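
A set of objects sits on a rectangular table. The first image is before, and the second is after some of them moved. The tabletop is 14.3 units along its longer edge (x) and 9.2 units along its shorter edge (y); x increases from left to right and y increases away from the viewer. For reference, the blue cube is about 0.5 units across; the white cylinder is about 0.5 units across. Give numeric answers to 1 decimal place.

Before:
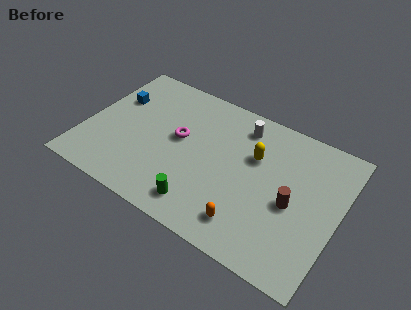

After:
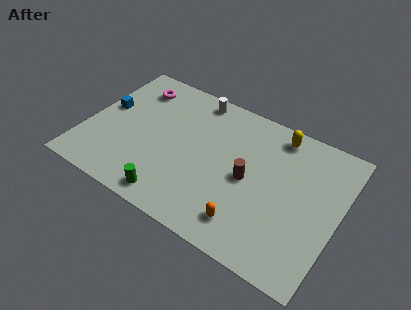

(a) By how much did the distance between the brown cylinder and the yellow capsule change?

+0.7

Before: roughly 3.1 units apart; after: 3.8. That's 0.7 units further apart.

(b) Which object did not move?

the orange capsule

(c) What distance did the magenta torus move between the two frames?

3.8

The magenta torus was near (5.2, 5.1) before and (2.2, 7.4) after, so it travelled √(3.0² + 2.3²) ≈ 3.8 units.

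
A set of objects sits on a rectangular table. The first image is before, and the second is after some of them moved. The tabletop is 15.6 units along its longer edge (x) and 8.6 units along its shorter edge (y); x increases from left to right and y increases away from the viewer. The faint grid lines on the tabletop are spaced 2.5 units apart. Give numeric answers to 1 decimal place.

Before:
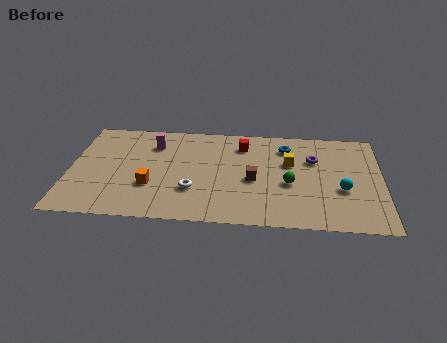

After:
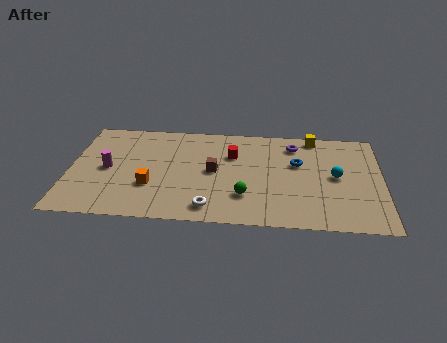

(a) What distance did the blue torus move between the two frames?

1.5

The blue torus moved from about (10.8, 6.8) to (11.4, 5.4), a distance of √(0.6² + 1.4²) ≈ 1.5.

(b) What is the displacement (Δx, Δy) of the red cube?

(-0.5, -0.9)

From the two frames, the red cube sits at roughly (8.6, 6.8) before and (8.1, 5.9) after.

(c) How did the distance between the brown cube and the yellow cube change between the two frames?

+3.6

The distance was about 2.4 in the first image and 6.0 in the second, so they moved 3.6 units further apart.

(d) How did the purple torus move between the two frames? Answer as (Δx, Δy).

(-1.0, 1.2)

The purple torus started near (12.2, 5.8) and ended near (11.2, 7.0).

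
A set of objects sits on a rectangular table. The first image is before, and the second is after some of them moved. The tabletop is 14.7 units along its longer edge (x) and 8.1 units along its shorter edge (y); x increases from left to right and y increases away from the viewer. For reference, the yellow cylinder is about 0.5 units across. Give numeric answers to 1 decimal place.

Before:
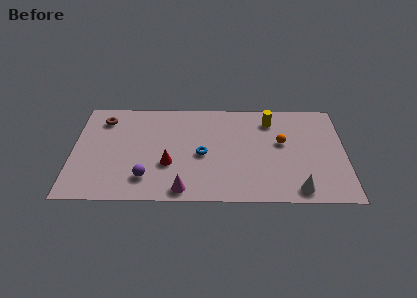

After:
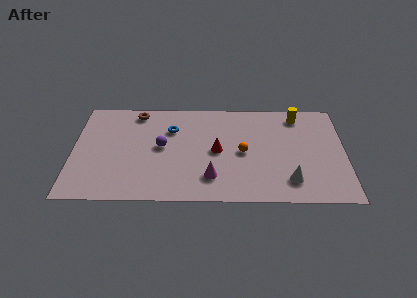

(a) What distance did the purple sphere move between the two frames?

2.6

From (4.0, 1.8) to (4.8, 4.3), the purple sphere covered √(0.8² + 2.5²) ≈ 2.6 units.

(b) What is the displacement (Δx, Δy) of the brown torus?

(1.8, 0.6)

The brown torus was at about (1.6, 6.5) and moved to about (3.4, 7.1).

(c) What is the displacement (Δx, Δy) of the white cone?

(-0.4, 0.7)

The white cone started near (12.1, 1.0) and ended near (11.7, 1.7).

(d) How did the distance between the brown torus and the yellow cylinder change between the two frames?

-0.3

The distance was about 9.1 in the first image and 8.8 in the second, so they moved 0.3 units closer together.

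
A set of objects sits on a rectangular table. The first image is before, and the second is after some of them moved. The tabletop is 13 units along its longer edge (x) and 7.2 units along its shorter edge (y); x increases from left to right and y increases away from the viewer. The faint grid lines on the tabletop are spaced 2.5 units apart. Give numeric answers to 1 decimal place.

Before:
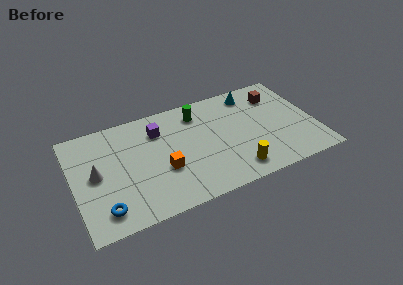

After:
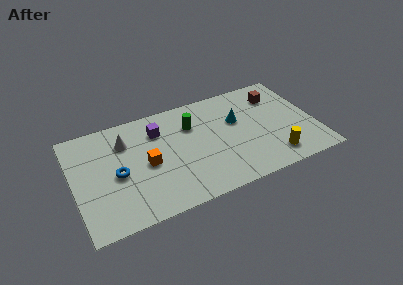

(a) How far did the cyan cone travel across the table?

1.9

The cyan cone moved from about (9.9, 6.1) to (8.9, 4.5), a distance of √(1.0² + 1.6²) ≈ 1.9.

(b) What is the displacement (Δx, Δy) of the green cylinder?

(-0.4, -0.7)

From the two frames, the green cylinder sits at roughly (6.9, 5.8) before and (6.5, 5.1) after.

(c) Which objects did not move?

the brown cube and the purple cube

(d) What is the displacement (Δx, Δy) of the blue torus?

(0.9, 2.0)

From the two frames, the blue torus sits at roughly (1.4, 1.3) before and (2.3, 3.3) after.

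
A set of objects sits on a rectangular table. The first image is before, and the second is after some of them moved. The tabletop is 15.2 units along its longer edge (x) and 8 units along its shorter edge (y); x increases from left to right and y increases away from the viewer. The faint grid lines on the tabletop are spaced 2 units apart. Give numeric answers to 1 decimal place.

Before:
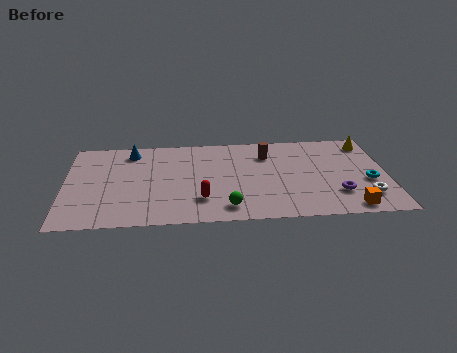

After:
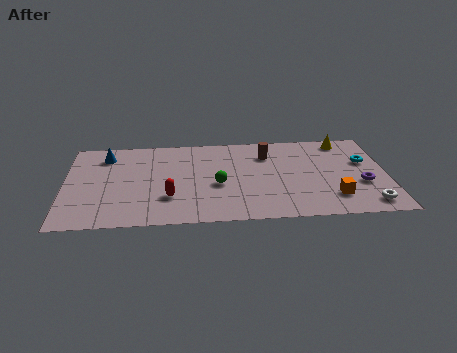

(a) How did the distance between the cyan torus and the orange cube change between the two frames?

+1.0

Before: roughly 2.5 units apart; after: 3.5. That's 1.0 units further apart.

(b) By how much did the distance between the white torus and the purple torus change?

+0.5

The distance was about 1.3 in the first image and 1.8 in the second, so they moved 0.5 units further apart.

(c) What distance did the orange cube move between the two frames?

1.2

The orange cube moved from about (13.3, 0.9) to (12.6, 1.9), a distance of √(0.7² + 1.0²) ≈ 1.2.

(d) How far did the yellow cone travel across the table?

1.1

The yellow cone moved from about (14.4, 6.7) to (13.3, 7.0), a distance of √(1.1² + 0.3²) ≈ 1.1.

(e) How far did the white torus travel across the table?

0.7

The white torus was near (14.1, 1.9) before and (14.2, 1.2) after, so it travelled √(0.1² + 0.7²) ≈ 0.7 units.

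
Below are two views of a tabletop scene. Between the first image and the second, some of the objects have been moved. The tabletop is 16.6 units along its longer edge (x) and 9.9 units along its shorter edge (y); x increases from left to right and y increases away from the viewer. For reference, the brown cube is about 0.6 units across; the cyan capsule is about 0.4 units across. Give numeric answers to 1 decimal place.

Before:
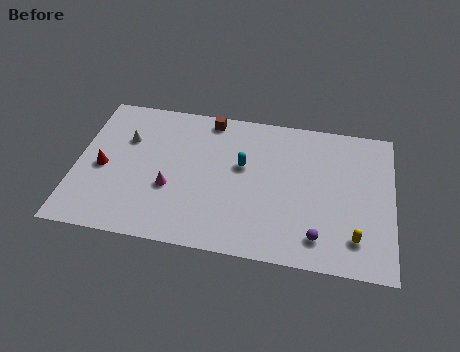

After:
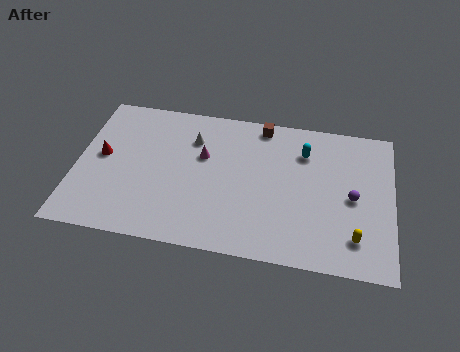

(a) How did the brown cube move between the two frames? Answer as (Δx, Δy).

(2.8, 0.0)

The brown cube was at about (6.8, 8.9) and moved to about (9.6, 8.9).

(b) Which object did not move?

the yellow capsule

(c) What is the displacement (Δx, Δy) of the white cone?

(3.5, 0.6)

The white cone was at about (2.5, 6.7) and moved to about (6.0, 7.3).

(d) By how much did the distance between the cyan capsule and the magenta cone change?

+1.1

Before: roughly 4.3 units apart; after: 5.4. That's 1.1 units further apart.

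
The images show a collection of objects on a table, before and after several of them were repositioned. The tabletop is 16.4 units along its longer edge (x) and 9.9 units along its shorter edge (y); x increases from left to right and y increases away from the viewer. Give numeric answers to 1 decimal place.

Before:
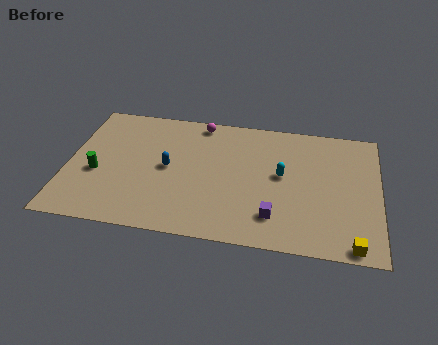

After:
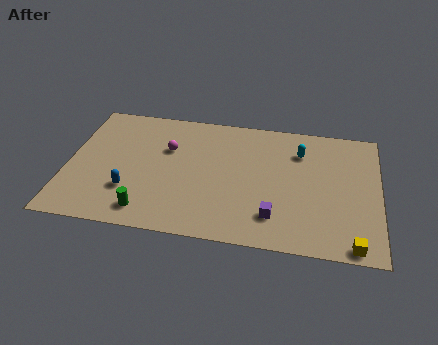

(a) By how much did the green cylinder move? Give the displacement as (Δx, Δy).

(2.8, -2.5)

From the two frames, the green cylinder sits at roughly (1.6, 4.0) before and (4.4, 1.5) after.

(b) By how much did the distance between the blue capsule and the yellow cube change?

+1.2

Before: roughly 10.7 units apart; after: 11.9. That's 1.2 units further apart.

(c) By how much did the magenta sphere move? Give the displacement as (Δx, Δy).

(-1.6, -2.4)

The magenta sphere started near (6.8, 8.9) and ended near (5.2, 6.5).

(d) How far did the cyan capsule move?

2.2

The cyan capsule was near (11.3, 5.4) before and (12.2, 7.4) after, so it travelled √(0.9² + 2.0²) ≈ 2.2 units.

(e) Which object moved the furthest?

the green cylinder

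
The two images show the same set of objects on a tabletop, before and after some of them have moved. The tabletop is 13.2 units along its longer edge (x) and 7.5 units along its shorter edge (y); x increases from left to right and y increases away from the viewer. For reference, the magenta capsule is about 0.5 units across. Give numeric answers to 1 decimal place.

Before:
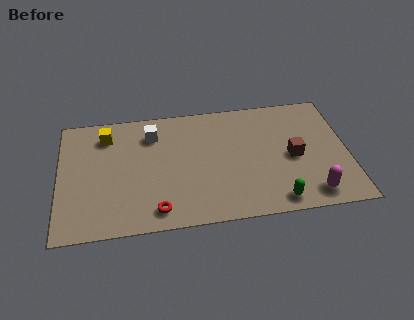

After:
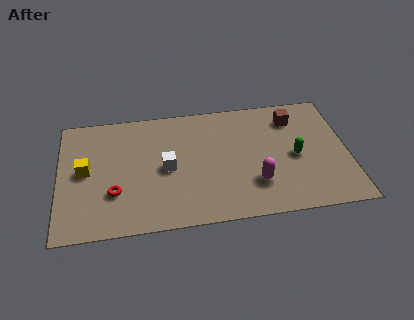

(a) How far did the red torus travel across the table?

2.3

The red torus moved from about (4.4, 1.1) to (2.5, 2.4), a distance of √(1.9² + 1.3²) ≈ 2.3.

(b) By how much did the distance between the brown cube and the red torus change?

+2.3

They were about 6.7 units apart before and 9.0 after — 2.3 units further apart.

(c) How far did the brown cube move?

2.4

From (10.7, 3.5) to (10.8, 5.9), the brown cube covered √(0.1² + 2.4²) ≈ 2.4 units.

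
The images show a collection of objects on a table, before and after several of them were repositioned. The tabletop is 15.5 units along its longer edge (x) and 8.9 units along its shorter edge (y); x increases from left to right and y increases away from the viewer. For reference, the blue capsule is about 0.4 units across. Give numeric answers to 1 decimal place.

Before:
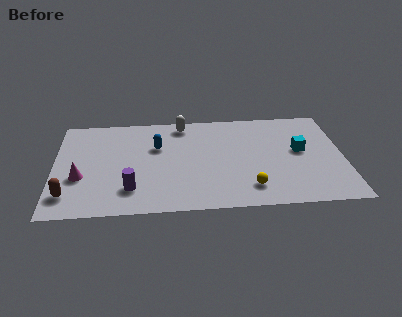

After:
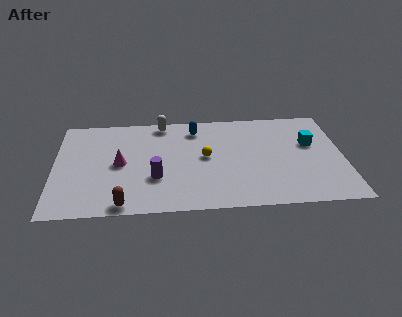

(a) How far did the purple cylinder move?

1.6

The purple cylinder was near (4.1, 2.1) before and (5.4, 3.0) after, so it travelled √(1.3² + 0.9²) ≈ 1.6 units.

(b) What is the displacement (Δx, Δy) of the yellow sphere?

(-2.3, 2.9)

From the two frames, the yellow sphere sits at roughly (10.4, 1.8) before and (8.1, 4.7) after.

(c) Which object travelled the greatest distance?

the yellow sphere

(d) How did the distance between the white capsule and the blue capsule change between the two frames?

-0.5

The distance was about 2.4 in the first image and 1.9 in the second, so they moved 0.5 units closer together.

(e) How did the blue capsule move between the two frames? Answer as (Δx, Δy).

(2.1, 1.5)

From the two frames, the blue capsule sits at roughly (5.5, 5.8) before and (7.6, 7.3) after.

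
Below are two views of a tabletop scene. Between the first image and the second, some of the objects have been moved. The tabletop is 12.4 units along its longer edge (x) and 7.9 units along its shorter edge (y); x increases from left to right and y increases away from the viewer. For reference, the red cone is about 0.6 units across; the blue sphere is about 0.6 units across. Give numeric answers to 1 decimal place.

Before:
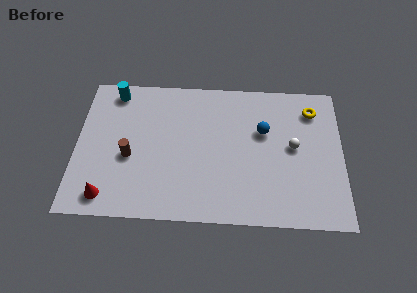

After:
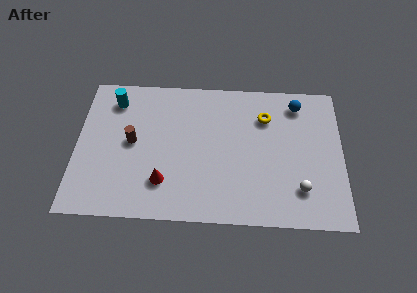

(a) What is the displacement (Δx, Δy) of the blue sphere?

(1.6, 1.6)

From the two frames, the blue sphere sits at roughly (8.7, 5.0) before and (10.3, 6.6) after.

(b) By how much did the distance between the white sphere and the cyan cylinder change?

+1.0

The distance was about 8.8 in the first image and 9.8 in the second, so they moved 1.0 units further apart.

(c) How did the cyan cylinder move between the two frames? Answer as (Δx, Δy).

(0.0, -0.5)

The cyan cylinder started near (1.7, 6.9) and ended near (1.7, 6.4).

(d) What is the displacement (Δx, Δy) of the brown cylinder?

(0.1, 0.8)

From the two frames, the brown cylinder sits at roughly (2.5, 3.3) before and (2.6, 4.1) after.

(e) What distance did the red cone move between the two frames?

2.8

The red cone was near (1.5, 1.1) before and (4.1, 2.0) after, so it travelled √(2.6² + 0.9²) ≈ 2.8 units.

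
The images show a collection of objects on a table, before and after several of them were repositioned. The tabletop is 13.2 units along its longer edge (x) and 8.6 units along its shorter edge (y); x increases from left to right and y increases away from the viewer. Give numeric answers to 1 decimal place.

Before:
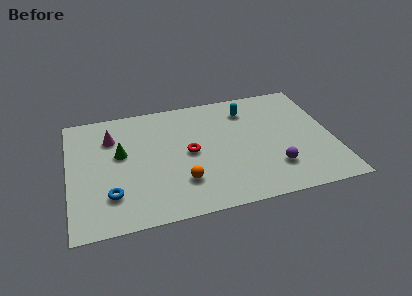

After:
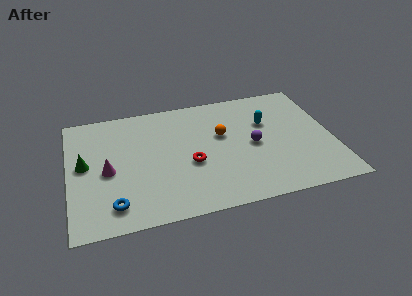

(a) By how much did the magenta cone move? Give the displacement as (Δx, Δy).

(-0.3, -2.4)

From the two frames, the magenta cone sits at roughly (2.2, 6.3) before and (1.9, 3.9) after.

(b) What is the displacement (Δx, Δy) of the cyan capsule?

(0.9, -1.2)

The cyan capsule was at about (9.1, 6.8) and moved to about (10.0, 5.6).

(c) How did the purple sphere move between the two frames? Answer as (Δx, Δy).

(-0.9, 1.9)

From the two frames, the purple sphere sits at roughly (10.1, 2.2) before and (9.2, 4.1) after.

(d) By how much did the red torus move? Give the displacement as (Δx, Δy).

(0.0, -0.8)

The red torus was at about (6.0, 4.3) and moved to about (6.0, 3.5).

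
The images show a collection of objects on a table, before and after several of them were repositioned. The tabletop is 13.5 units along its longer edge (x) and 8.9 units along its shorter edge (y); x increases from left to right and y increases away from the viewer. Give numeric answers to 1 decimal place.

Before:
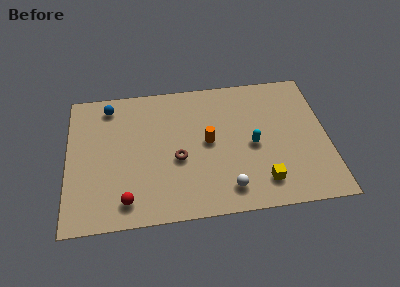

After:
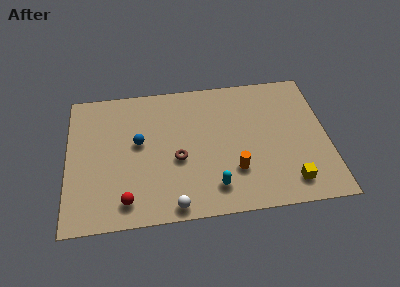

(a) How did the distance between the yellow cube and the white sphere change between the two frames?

+4.2

Before: roughly 1.8 units apart; after: 6.0. That's 4.2 units further apart.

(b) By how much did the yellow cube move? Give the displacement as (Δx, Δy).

(1.4, -0.2)

From the two frames, the yellow cube sits at roughly (10.0, 1.7) before and (11.4, 1.5) after.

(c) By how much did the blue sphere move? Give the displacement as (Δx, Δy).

(1.5, -2.6)

The blue sphere was at about (2.2, 7.6) and moved to about (3.7, 5.0).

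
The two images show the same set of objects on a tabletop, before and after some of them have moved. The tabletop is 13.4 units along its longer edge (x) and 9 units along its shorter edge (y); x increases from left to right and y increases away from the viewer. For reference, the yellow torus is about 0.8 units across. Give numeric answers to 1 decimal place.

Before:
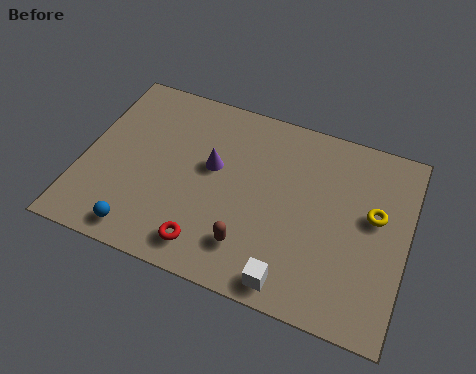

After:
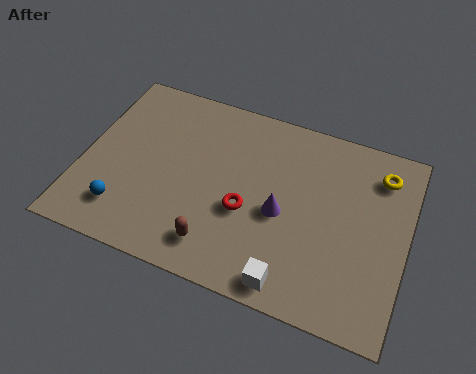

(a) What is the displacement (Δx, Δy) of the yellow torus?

(0.1, 2.0)

The yellow torus started near (12.0, 5.2) and ended near (12.1, 7.2).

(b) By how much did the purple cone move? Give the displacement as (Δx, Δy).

(3.0, -1.2)

From the two frames, the purple cone sits at roughly (5.3, 5.2) before and (8.3, 4.0) after.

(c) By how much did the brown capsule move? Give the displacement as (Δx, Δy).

(-1.3, -0.4)

The brown capsule started near (7.2, 2.0) and ended near (5.9, 1.6).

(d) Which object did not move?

the white cube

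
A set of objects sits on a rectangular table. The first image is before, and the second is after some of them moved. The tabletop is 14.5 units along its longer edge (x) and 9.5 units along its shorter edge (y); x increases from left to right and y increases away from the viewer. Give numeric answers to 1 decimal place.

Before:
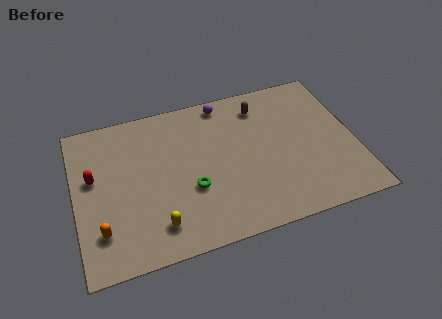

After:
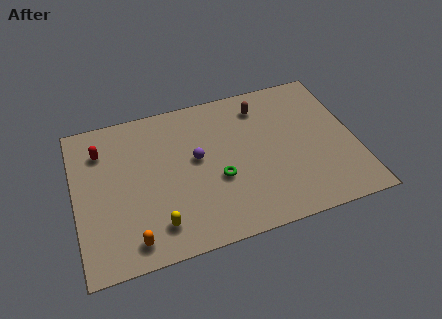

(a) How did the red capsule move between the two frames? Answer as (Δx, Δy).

(0.5, 1.6)

From the two frames, the red capsule sits at roughly (1.0, 5.6) before and (1.5, 7.2) after.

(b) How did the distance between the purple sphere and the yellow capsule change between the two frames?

-3.6

They were about 7.8 units apart before and 4.2 after — 3.6 units closer together.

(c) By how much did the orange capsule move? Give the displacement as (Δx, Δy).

(1.5, -1.0)

From the two frames, the orange capsule sits at roughly (1.2, 2.3) before and (2.7, 1.3) after.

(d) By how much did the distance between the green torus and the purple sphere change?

-3.5

They were about 5.4 units apart before and 1.9 after — 3.5 units closer together.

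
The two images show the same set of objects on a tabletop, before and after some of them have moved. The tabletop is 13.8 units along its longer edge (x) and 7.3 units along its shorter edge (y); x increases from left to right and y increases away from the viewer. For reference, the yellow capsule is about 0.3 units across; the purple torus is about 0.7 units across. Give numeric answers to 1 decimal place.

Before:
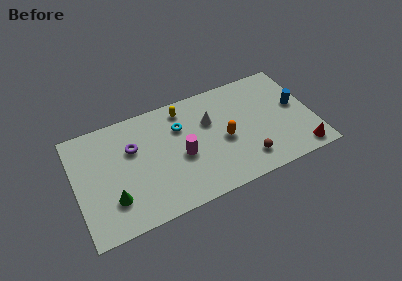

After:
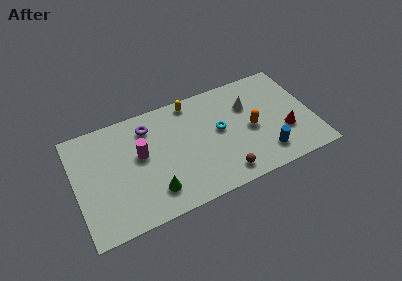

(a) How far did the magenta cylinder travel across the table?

2.5

From (6.1, 3.2) to (3.8, 4.2), the magenta cylinder covered √(2.3² + 1.0²) ≈ 2.5 units.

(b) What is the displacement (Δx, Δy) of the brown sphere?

(-1.4, -0.4)

The brown sphere started near (9.7, 1.5) and ended near (8.3, 1.1).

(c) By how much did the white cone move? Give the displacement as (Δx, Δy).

(2.3, 0.2)

The white cone was at about (7.9, 4.8) and moved to about (10.2, 5.0).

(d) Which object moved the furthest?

the blue cylinder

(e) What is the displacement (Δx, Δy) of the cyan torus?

(2.2, -1.1)

From the two frames, the cyan torus sits at roughly (6.2, 5.1) before and (8.4, 4.0) after.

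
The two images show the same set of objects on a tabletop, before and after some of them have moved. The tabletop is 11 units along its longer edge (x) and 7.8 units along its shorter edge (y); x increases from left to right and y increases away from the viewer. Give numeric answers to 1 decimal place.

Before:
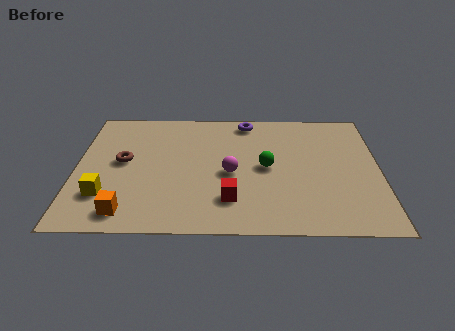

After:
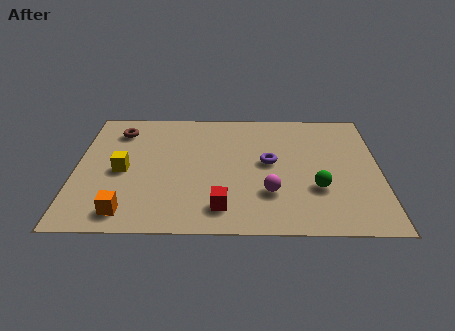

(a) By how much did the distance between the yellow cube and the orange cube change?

+1.2

They were about 1.3 units apart before and 2.5 after — 1.2 units further apart.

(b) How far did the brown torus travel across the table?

2.0

The brown torus was near (1.7, 4.2) before and (1.5, 6.2) after, so it travelled √(0.2² + 2.0²) ≈ 2.0 units.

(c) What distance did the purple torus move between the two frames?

2.8

From (6.2, 6.9) to (7.0, 4.2), the purple torus covered √(0.8² + 2.7²) ≈ 2.8 units.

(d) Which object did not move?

the orange cube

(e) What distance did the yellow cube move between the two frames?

1.6

The yellow cube moved from about (1.1, 2.1) to (1.7, 3.6), a distance of √(0.6² + 1.5²) ≈ 1.6.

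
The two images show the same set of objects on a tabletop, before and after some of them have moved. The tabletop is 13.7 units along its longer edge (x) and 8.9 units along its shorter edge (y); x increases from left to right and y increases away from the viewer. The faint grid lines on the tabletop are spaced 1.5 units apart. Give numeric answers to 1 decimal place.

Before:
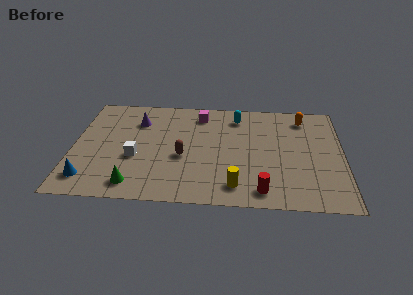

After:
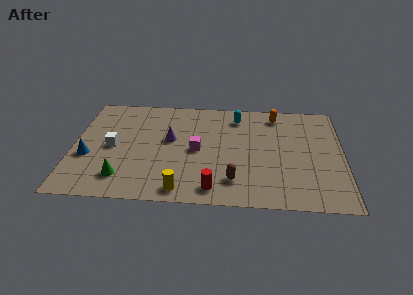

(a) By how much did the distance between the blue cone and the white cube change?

-1.5

The distance was about 3.0 in the first image and 1.5 in the second, so they moved 1.5 units closer together.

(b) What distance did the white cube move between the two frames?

1.4

The white cube was near (3.2, 3.5) before and (2.0, 4.3) after, so it travelled √(1.2² + 0.8²) ≈ 1.4 units.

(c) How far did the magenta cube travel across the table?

3.1

The magenta cube was near (6.4, 7.4) before and (6.3, 4.3) after, so it travelled √(0.1² + 3.1²) ≈ 3.1 units.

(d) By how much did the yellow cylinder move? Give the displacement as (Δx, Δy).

(-2.7, -0.5)

From the two frames, the yellow cylinder sits at roughly (8.3, 1.5) before and (5.6, 1.0) after.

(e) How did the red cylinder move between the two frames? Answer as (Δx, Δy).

(-2.4, 0.0)

The red cylinder was at about (9.6, 1.2) and moved to about (7.2, 1.2).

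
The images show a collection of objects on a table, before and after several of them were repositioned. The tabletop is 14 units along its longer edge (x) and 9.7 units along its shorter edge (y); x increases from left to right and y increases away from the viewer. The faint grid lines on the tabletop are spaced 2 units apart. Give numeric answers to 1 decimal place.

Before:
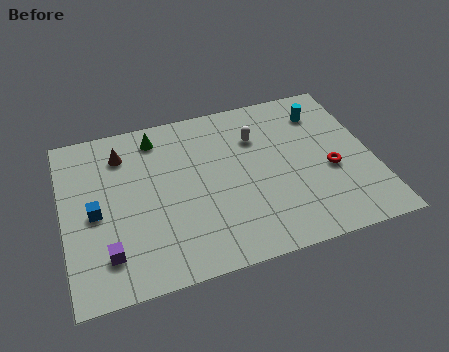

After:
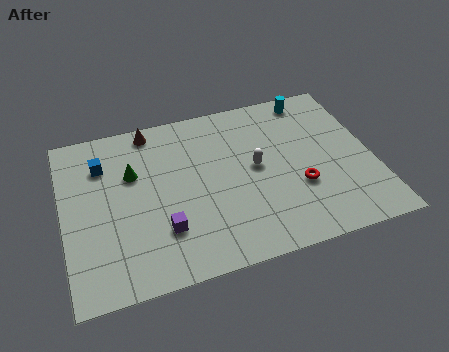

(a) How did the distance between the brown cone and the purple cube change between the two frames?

+0.4

Before: roughly 5.6 units apart; after: 6.0. That's 0.4 units further apart.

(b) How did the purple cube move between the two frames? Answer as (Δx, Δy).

(2.5, 0.6)

From the two frames, the purple cube sits at roughly (1.8, 2.1) before and (4.3, 2.7) after.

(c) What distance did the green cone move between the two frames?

2.2

From (4.4, 8.2) to (3.2, 6.3), the green cone covered √(1.2² + 1.9²) ≈ 2.2 units.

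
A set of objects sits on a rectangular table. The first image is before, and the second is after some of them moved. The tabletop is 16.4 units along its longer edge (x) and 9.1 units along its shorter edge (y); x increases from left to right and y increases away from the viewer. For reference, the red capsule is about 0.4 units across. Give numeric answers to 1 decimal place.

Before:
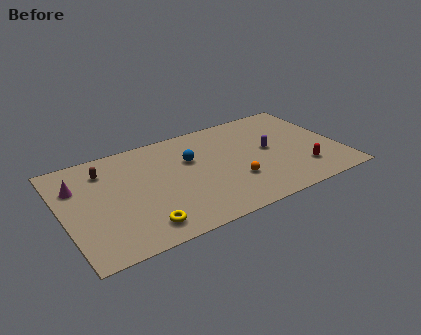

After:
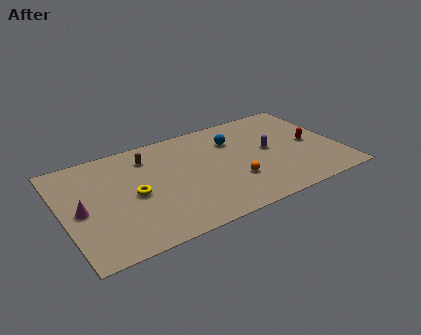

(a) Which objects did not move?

the orange sphere and the purple capsule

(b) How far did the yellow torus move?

2.8

The yellow torus moved from about (4.2, 1.5) to (4.1, 4.3), a distance of √(0.1² + 2.8²) ≈ 2.8.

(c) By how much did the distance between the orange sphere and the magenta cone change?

-0.6

The distance was about 9.6 in the first image and 9.0 in the second, so they moved 0.6 units closer together.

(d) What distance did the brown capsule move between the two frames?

2.6

From (2.7, 7.1) to (5.3, 7.2), the brown capsule covered √(2.6² + 0.1²) ≈ 2.6 units.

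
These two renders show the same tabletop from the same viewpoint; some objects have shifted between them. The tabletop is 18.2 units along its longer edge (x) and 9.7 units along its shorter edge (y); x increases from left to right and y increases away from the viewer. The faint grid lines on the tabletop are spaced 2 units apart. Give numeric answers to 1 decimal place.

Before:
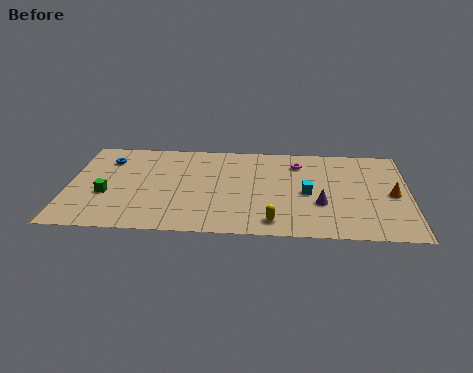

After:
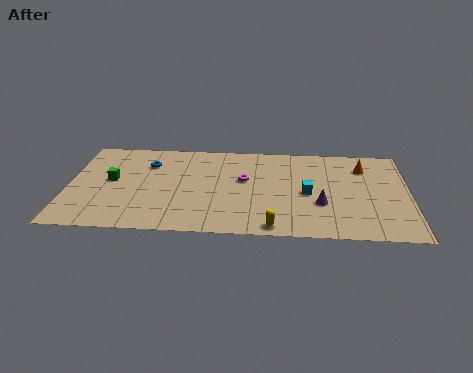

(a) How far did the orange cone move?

3.2

The orange cone was near (17.3, 4.6) before and (15.8, 7.4) after, so it travelled √(1.5² + 2.8²) ≈ 3.2 units.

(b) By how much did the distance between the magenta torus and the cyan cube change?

+0.5

They were about 3.1 units apart before and 3.6 after — 0.5 units further apart.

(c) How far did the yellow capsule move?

0.5

The yellow capsule was near (11.0, 1.4) before and (11.0, 0.9) after, so it travelled √(0.0² + 0.5²) ≈ 0.5 units.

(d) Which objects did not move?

the purple cone and the cyan cube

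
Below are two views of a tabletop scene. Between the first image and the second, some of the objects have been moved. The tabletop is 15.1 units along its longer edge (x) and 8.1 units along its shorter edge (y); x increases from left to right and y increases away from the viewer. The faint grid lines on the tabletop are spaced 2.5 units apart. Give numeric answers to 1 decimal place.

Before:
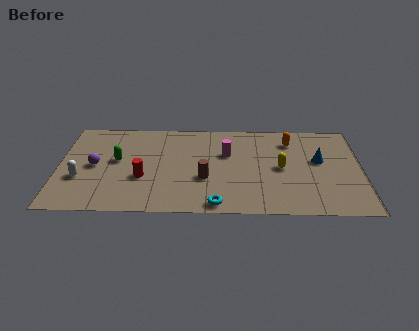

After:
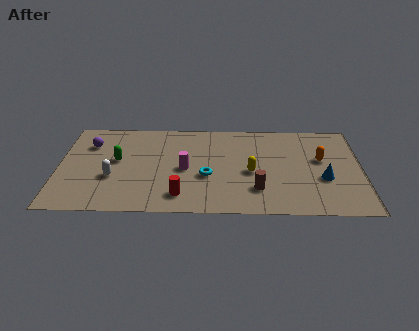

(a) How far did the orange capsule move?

2.2

From (11.6, 6.4) to (13.1, 4.8), the orange capsule covered √(1.5² + 1.6²) ≈ 2.2 units.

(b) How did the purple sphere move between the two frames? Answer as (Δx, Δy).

(-0.3, 1.9)

The purple sphere was at about (1.8, 4.0) and moved to about (1.5, 5.9).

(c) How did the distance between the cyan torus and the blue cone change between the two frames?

-0.6

Before: roughly 6.4 units apart; after: 5.8. That's 0.6 units closer together.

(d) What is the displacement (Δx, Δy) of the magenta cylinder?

(-2.1, -1.4)

From the two frames, the magenta cylinder sits at roughly (8.4, 5.2) before and (6.3, 3.8) after.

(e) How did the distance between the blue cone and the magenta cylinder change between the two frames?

+2.3

Before: roughly 4.6 units apart; after: 6.9. That's 2.3 units further apart.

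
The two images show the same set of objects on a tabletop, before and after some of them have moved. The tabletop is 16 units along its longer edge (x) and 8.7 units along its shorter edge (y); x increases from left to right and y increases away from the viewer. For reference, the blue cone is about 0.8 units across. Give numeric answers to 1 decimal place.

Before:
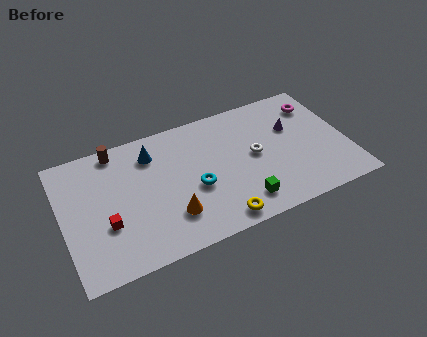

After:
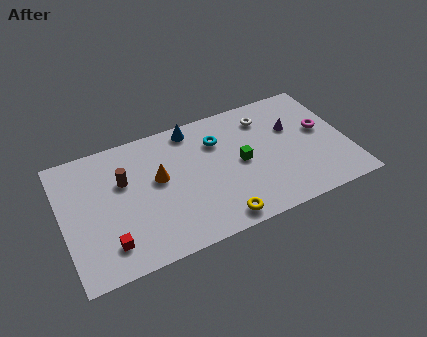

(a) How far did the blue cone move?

2.6

From (5.2, 6.8) to (7.6, 7.7), the blue cone covered √(2.4² + 0.9²) ≈ 2.6 units.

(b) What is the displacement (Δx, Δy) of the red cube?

(0.0, -1.3)

The red cube started near (2.3, 3.1) and ended near (2.3, 1.8).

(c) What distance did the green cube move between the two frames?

2.7

The green cube was near (9.7, 1.6) before and (10.0, 4.3) after, so it travelled √(0.3² + 2.7²) ≈ 2.7 units.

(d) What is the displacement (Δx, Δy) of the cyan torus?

(1.6, 2.7)

The cyan torus was at about (7.3, 3.6) and moved to about (8.9, 6.3).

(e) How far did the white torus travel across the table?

2.6

The white torus moved from about (10.8, 4.5) to (11.7, 6.9), a distance of √(0.9² + 2.4²) ≈ 2.6.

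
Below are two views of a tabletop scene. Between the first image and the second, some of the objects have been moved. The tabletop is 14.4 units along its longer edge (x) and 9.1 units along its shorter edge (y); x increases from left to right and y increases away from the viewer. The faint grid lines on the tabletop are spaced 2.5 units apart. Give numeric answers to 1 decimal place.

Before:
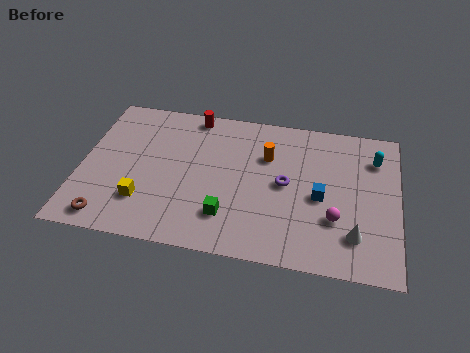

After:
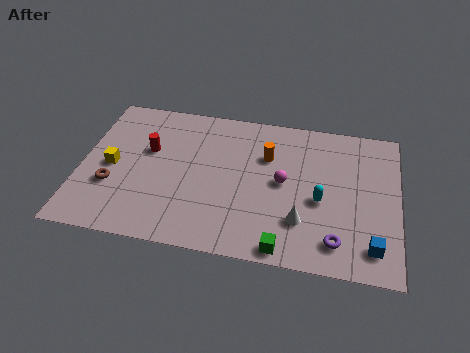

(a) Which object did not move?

the orange cylinder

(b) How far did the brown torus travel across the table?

2.0

From (1.5, 1.1) to (1.5, 3.1), the brown torus covered √(0.0² + 2.0²) ≈ 2.0 units.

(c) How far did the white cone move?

2.4

From (12.5, 2.1) to (10.1, 2.5), the white cone covered √(2.4² + 0.4²) ≈ 2.4 units.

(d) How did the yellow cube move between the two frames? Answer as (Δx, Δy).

(-1.6, 1.9)

The yellow cube was at about (3.0, 2.4) and moved to about (1.4, 4.3).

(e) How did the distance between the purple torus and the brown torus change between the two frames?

+1.8

Before: roughly 8.5 units apart; after: 10.3. That's 1.8 units further apart.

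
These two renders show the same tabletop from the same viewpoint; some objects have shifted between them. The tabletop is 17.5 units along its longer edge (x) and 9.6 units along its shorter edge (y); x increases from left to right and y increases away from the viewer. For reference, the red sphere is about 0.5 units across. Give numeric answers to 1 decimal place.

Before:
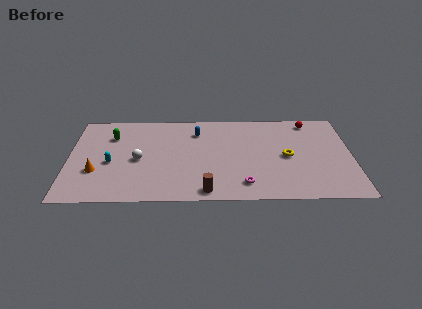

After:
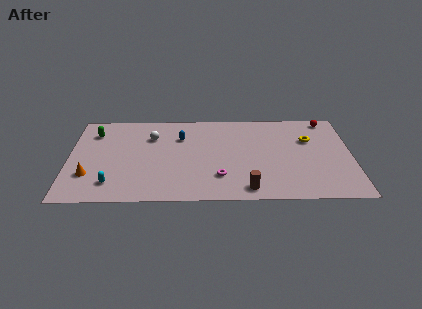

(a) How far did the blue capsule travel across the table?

1.2

The blue capsule moved from about (7.9, 7.4) to (6.9, 6.8), a distance of √(1.0² + 0.6²) ≈ 1.2.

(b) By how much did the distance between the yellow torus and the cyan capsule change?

+2.1

The distance was about 10.9 in the first image and 13.0 in the second, so they moved 2.1 units further apart.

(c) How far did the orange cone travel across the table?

0.6

The orange cone moved from about (1.7, 3.2) to (1.3, 2.8), a distance of √(0.4² + 0.4²) ≈ 0.6.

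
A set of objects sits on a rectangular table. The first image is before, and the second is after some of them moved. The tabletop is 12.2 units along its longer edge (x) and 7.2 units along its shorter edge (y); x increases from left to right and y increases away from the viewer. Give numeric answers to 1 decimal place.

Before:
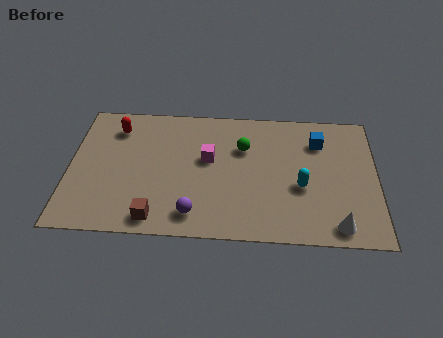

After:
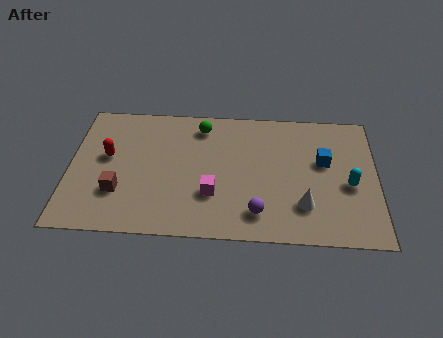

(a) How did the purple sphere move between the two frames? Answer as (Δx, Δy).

(2.5, 0.2)

From the two frames, the purple sphere sits at roughly (5.0, 1.2) before and (7.5, 1.4) after.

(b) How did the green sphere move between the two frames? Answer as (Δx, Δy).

(-1.7, 1.1)

The green sphere was at about (6.9, 4.9) and moved to about (5.2, 6.0).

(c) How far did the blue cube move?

1.1

From (9.9, 5.4) to (10.1, 4.3), the blue cube covered √(0.2² + 1.1²) ≈ 1.1 units.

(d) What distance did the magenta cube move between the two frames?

1.9

The magenta cube moved from about (5.5, 4.2) to (5.7, 2.3), a distance of √(0.2² + 1.9²) ≈ 1.9.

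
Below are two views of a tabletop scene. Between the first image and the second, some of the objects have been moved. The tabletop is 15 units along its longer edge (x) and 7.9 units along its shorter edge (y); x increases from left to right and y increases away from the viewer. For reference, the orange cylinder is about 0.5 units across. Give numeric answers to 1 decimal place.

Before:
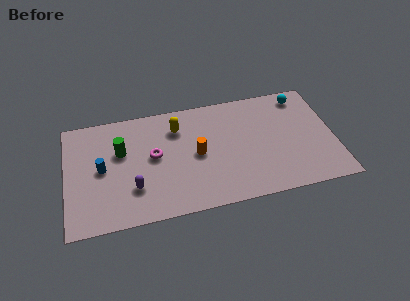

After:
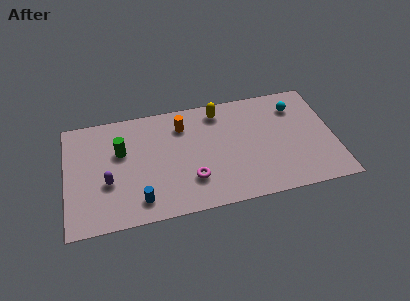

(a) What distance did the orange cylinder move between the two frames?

2.3

From (7.3, 3.9) to (6.6, 6.1), the orange cylinder covered √(0.7² + 2.2²) ≈ 2.3 units.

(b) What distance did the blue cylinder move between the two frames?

3.3

From (2.0, 4.0) to (4.0, 1.4), the blue cylinder covered √(2.0² + 2.6²) ≈ 3.3 units.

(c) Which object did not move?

the green cylinder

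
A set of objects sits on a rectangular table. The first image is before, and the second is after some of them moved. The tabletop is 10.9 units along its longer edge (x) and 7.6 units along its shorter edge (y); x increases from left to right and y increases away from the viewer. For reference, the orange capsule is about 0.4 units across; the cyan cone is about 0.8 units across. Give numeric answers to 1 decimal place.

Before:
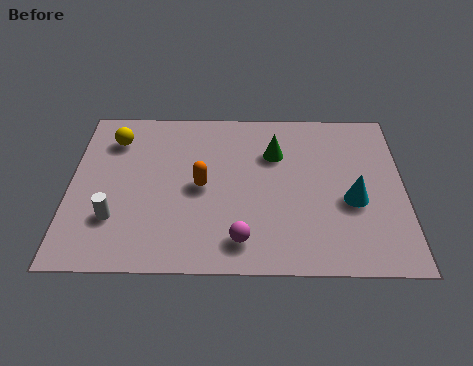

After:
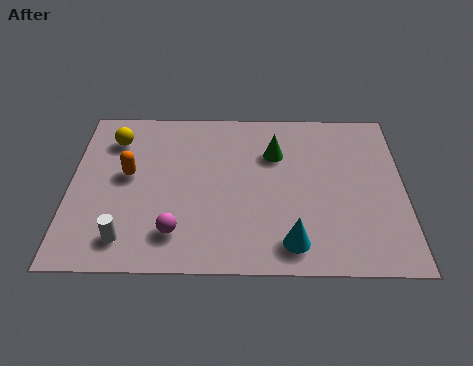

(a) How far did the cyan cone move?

2.8

The cyan cone was near (9.2, 3.1) before and (7.2, 1.2) after, so it travelled √(2.0² + 1.9²) ≈ 2.8 units.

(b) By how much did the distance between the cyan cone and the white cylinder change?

-2.5

Before: roughly 7.8 units apart; after: 5.3. That's 2.5 units closer together.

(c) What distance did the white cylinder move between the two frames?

1.0

The white cylinder moved from about (1.5, 2.2) to (1.9, 1.3), a distance of √(0.4² + 0.9²) ≈ 1.0.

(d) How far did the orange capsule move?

2.5

The orange capsule moved from about (4.3, 3.7) to (1.9, 4.2), a distance of √(2.4² + 0.5²) ≈ 2.5.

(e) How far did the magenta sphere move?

2.1

The magenta sphere was near (5.6, 1.3) before and (3.5, 1.6) after, so it travelled √(2.1² + 0.3²) ≈ 2.1 units.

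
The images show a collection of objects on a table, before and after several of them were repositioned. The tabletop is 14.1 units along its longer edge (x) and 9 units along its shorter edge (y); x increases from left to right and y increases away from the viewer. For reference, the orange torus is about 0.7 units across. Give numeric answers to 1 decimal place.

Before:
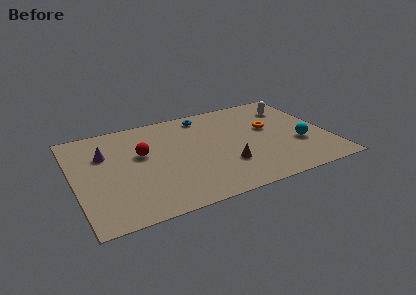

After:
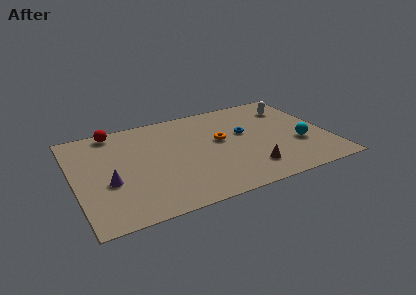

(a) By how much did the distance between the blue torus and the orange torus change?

-2.8

The distance was about 4.2 in the first image and 1.4 in the second, so they moved 2.8 units closer together.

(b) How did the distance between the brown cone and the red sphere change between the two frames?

+4.1

Before: roughly 5.2 units apart; after: 9.3. That's 4.1 units further apart.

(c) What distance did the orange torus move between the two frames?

2.8

From (11.0, 5.3) to (8.2, 5.1), the orange torus covered √(2.8² + 0.2²) ≈ 2.8 units.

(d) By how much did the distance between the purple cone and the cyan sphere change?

-0.4

They were about 11.0 units apart before and 10.6 after — 0.4 units closer together.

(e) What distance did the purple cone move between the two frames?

2.6

The purple cone was near (1.8, 6.1) before and (1.8, 3.5) after, so it travelled √(0.0² + 2.6²) ≈ 2.6 units.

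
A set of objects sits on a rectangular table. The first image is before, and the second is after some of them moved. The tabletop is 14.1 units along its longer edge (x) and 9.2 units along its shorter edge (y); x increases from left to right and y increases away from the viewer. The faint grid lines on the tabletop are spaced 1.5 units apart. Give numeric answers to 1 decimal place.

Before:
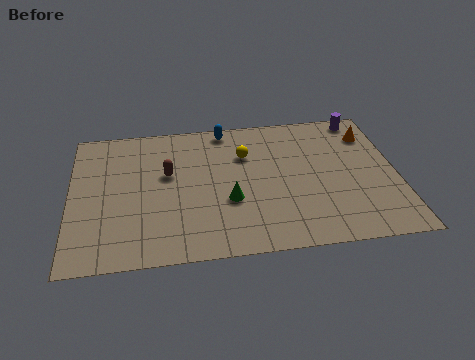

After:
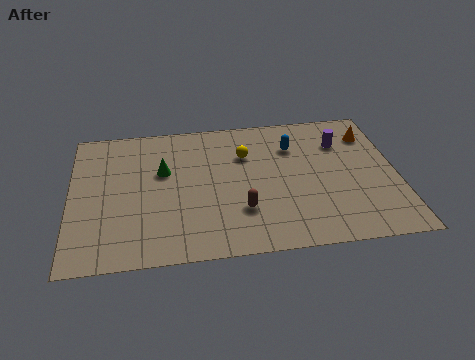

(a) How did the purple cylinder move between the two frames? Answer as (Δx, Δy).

(-1.0, -1.6)

The purple cylinder started near (12.8, 8.3) and ended near (11.8, 6.7).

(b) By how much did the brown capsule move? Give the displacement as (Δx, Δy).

(3.1, -2.8)

From the two frames, the brown capsule sits at roughly (4.2, 5.5) before and (7.3, 2.7) after.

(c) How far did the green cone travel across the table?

3.6

From (6.8, 3.4) to (4.0, 5.7), the green cone covered √(2.8² + 2.3²) ≈ 3.6 units.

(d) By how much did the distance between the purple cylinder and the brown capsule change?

-3.0

The distance was about 9.0 in the first image and 6.0 in the second, so they moved 3.0 units closer together.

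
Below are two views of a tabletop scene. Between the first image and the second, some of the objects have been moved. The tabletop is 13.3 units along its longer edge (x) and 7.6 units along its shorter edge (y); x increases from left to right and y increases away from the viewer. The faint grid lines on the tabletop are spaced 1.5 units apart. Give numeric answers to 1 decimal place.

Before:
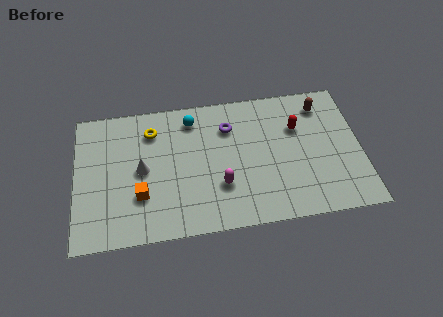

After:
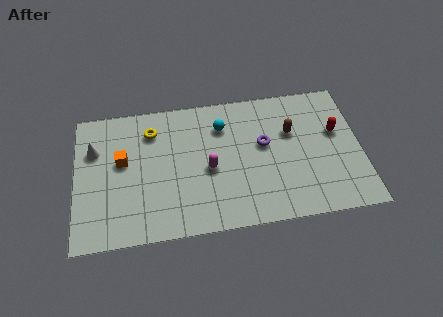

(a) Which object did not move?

the yellow torus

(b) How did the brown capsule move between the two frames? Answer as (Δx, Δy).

(-1.5, -1.3)

From the two frames, the brown capsule sits at roughly (11.6, 6.2) before and (10.1, 4.9) after.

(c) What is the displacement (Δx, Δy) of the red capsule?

(1.8, -0.5)

From the two frames, the red capsule sits at roughly (10.4, 5.1) before and (12.2, 4.6) after.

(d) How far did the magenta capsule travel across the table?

1.1

From (6.7, 2.4) to (6.2, 3.4), the magenta capsule covered √(0.5² + 1.0²) ≈ 1.1 units.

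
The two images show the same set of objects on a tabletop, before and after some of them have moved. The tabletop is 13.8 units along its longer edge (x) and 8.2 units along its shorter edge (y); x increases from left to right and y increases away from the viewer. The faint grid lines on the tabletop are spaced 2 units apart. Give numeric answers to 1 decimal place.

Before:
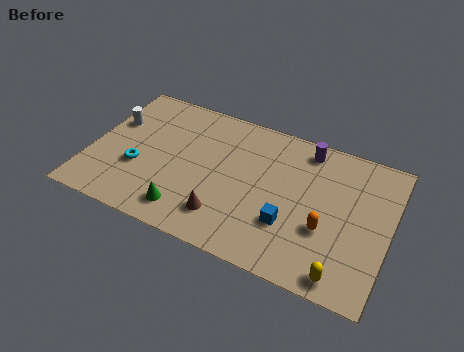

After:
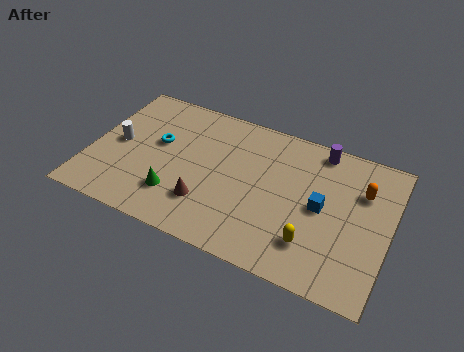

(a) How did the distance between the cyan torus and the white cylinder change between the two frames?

-0.8

Before: roughly 2.7 units apart; after: 1.9. That's 0.8 units closer together.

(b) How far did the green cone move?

0.9

From (4.8, 1.4) to (4.2, 2.1), the green cone covered √(0.6² + 0.7²) ≈ 0.9 units.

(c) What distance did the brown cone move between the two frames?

1.0

The brown cone was near (6.5, 1.8) before and (5.6, 2.2) after, so it travelled √(0.9² + 0.4²) ≈ 1.0 units.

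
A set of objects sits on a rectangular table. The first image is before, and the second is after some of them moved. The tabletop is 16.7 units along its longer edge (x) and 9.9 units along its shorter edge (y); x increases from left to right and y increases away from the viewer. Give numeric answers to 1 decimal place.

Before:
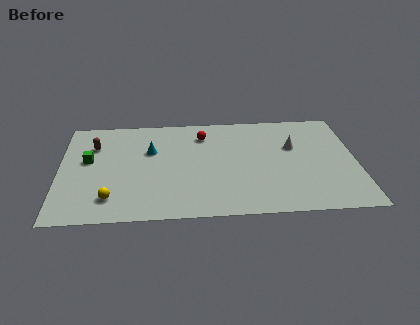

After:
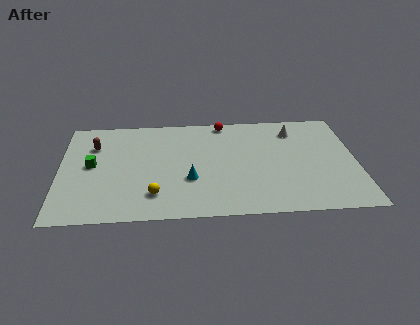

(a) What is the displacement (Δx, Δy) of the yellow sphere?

(2.4, 0.2)

The yellow sphere started near (2.9, 2.0) and ended near (5.3, 2.2).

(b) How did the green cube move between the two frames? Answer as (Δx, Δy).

(0.2, -0.5)

From the two frames, the green cube sits at roughly (1.6, 5.7) before and (1.8, 5.2) after.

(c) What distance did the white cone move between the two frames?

1.6

The white cone moved from about (13.2, 6.3) to (13.3, 7.9), a distance of √(0.1² + 1.6²) ≈ 1.6.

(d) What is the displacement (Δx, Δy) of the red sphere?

(1.2, 1.2)

From the two frames, the red sphere sits at roughly (8.1, 7.8) before and (9.3, 9.0) after.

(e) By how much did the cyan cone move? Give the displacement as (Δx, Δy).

(2.2, -2.9)

The cyan cone was at about (5.1, 6.4) and moved to about (7.3, 3.5).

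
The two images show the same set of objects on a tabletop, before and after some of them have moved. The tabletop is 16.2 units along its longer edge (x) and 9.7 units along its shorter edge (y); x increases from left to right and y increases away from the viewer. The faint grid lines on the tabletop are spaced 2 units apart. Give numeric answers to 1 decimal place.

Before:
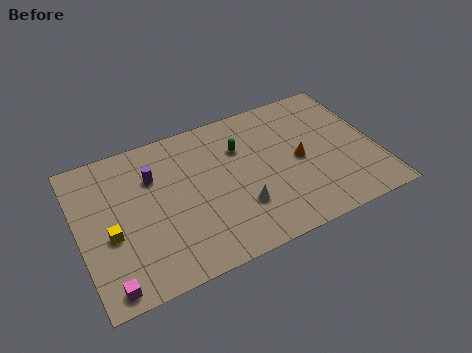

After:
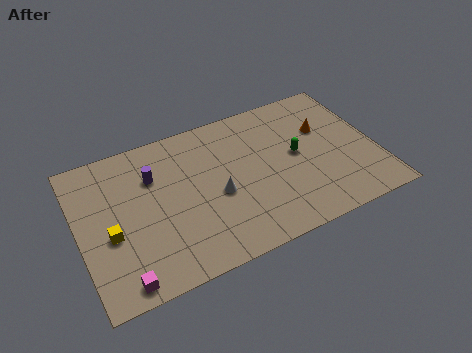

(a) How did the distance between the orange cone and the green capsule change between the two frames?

-1.6

Before: roughly 3.7 units apart; after: 2.1. That's 1.6 units closer together.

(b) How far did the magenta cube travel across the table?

0.7

From (1.2, 1.0) to (1.9, 1.0), the magenta cube covered √(0.7² + 0.0²) ≈ 0.7 units.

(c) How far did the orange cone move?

2.3

From (12.0, 4.7) to (13.6, 6.3), the orange cone covered √(1.6² + 1.6²) ≈ 2.3 units.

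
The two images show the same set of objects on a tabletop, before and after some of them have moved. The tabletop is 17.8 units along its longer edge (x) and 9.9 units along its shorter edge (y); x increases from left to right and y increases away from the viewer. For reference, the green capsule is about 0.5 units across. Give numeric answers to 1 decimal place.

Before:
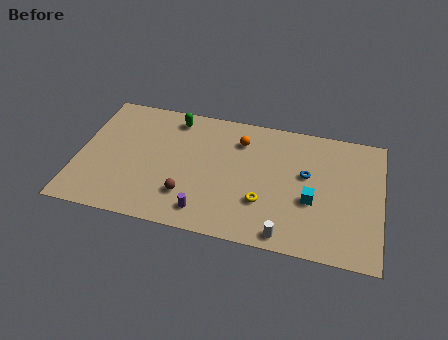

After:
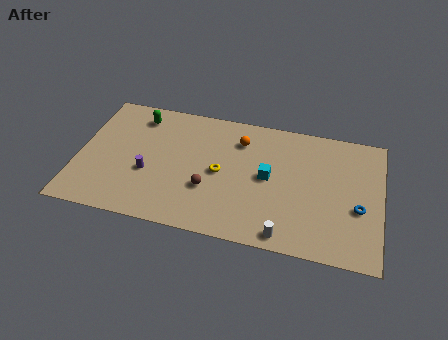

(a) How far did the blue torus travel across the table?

3.6

The blue torus was near (13.4, 5.8) before and (16.5, 3.9) after, so it travelled √(3.1² + 1.9²) ≈ 3.6 units.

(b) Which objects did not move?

the orange sphere and the white cylinder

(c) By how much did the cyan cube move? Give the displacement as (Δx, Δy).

(-2.6, 1.2)

From the two frames, the cyan cube sits at roughly (13.8, 3.9) before and (11.2, 5.1) after.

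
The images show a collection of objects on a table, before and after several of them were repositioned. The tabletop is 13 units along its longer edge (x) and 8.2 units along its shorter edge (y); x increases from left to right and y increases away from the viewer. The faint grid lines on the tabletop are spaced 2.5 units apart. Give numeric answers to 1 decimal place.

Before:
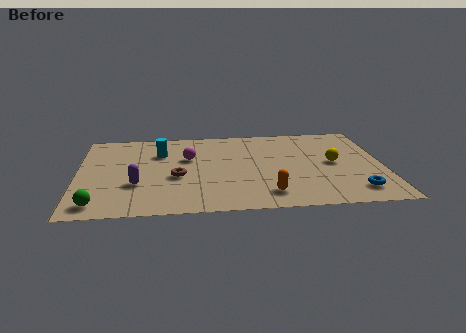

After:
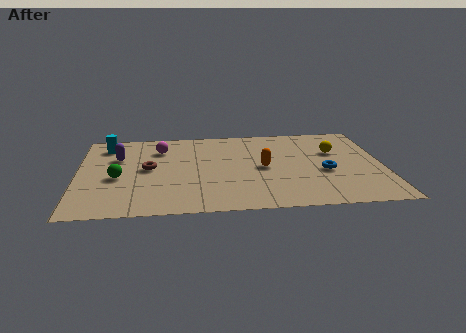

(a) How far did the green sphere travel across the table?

2.5

The green sphere was near (0.9, 1.1) before and (1.7, 3.5) after, so it travelled √(0.8² + 2.4²) ≈ 2.5 units.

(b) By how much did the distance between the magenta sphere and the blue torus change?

-0.4

Before: roughly 7.9 units apart; after: 7.5. That's 0.4 units closer together.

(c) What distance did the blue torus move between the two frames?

2.2

From (11.7, 1.5) to (10.5, 3.4), the blue torus covered √(1.2² + 1.9²) ≈ 2.2 units.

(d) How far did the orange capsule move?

2.5

The orange capsule was near (8.0, 1.5) before and (7.9, 4.0) after, so it travelled √(0.1² + 2.5²) ≈ 2.5 units.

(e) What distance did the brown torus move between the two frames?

1.5

The brown torus was near (4.2, 3.4) before and (3.0, 4.3) after, so it travelled √(1.2² + 0.9²) ≈ 1.5 units.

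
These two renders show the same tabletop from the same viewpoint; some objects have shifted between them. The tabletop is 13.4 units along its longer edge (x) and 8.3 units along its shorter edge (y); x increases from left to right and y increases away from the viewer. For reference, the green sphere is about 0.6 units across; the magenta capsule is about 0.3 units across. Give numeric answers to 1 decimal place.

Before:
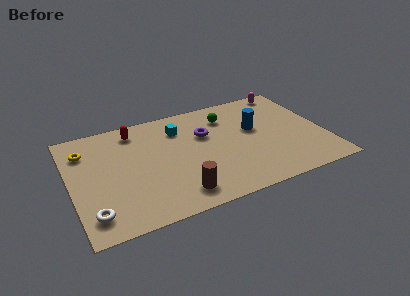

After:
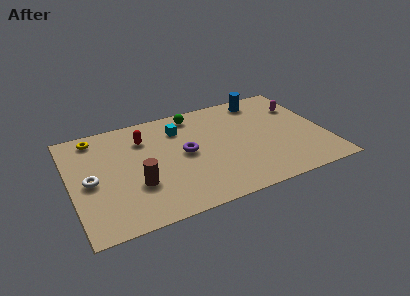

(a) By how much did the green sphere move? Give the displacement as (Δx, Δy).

(-1.7, 0.8)

The green sphere was at about (8.5, 6.4) and moved to about (6.8, 7.2).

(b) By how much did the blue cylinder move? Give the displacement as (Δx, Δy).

(0.7, 2.3)

The blue cylinder started near (9.8, 4.9) and ended near (10.5, 7.2).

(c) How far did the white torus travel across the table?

2.4

The white torus moved from about (0.9, 1.5) to (1.0, 3.9), a distance of √(0.1² + 2.4²) ≈ 2.4.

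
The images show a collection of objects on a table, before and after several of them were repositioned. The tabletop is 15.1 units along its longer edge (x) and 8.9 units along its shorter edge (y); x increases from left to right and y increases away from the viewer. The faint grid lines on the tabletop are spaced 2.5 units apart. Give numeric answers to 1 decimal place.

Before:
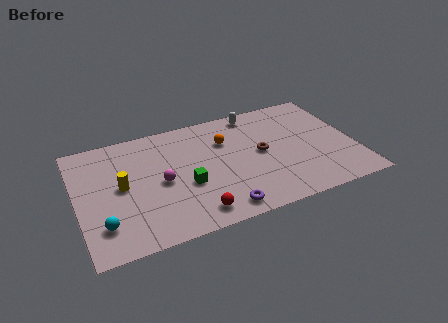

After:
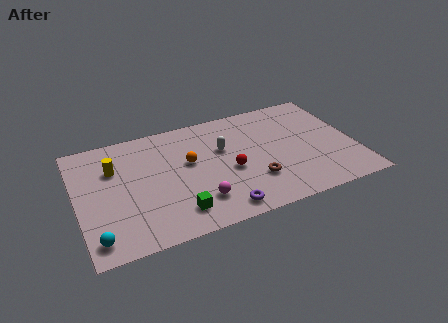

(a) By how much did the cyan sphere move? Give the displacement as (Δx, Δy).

(-0.4, -0.8)

The cyan sphere started near (1.2, 2.1) and ended near (0.8, 1.3).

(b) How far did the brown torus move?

2.1

The brown torus was near (10.0, 4.6) before and (9.4, 2.6) after, so it travelled √(0.6² + 2.0²) ≈ 2.1 units.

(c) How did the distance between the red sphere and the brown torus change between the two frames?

-3.5

Before: roughly 5.2 units apart; after: 1.7. That's 3.5 units closer together.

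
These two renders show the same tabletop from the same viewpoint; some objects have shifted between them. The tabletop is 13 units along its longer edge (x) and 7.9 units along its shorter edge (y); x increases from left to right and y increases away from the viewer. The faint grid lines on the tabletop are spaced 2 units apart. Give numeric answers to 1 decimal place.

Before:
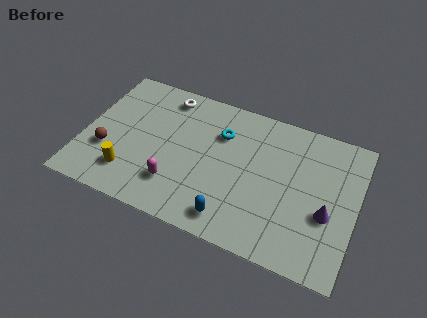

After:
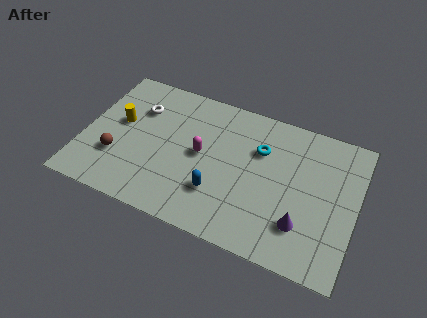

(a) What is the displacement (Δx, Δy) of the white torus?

(-1.2, -1.2)

The white torus was at about (3.6, 6.8) and moved to about (2.4, 5.6).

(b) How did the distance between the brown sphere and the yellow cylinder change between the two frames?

+0.5

They were about 1.5 units apart before and 2.0 after — 0.5 units further apart.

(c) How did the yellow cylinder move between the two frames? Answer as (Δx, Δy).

(-0.8, 2.7)

The yellow cylinder was at about (2.4, 1.8) and moved to about (1.6, 4.5).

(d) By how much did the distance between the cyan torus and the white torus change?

+2.9

They were about 3.0 units apart before and 5.9 after — 2.9 units further apart.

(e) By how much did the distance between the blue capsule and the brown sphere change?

-1.5

They were about 6.4 units apart before and 4.9 after — 1.5 units closer together.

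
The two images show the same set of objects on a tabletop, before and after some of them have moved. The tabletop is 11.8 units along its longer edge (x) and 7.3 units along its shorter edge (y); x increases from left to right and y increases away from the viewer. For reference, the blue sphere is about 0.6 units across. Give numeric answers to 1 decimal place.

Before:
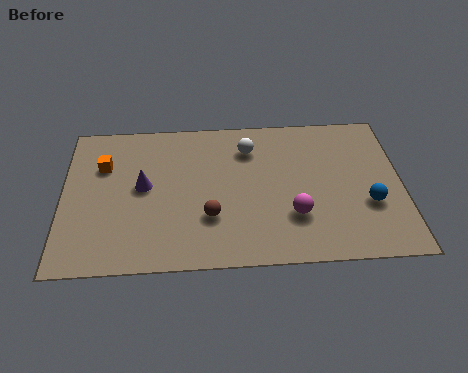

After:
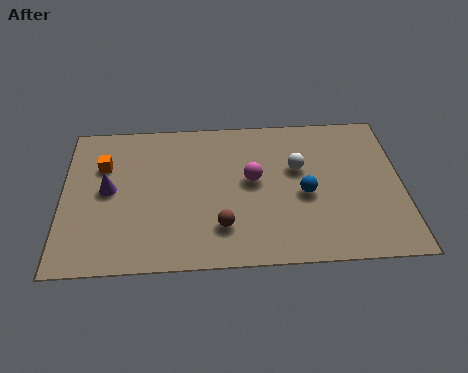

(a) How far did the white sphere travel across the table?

2.0

The white sphere moved from about (6.5, 5.6) to (8.2, 4.5), a distance of √(1.7² + 1.1²) ≈ 2.0.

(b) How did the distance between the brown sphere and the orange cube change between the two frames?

+0.6

They were about 4.6 units apart before and 5.2 after — 0.6 units further apart.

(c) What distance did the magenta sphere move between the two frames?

2.3

The magenta sphere moved from about (8.0, 2.2) to (6.6, 4.0), a distance of √(1.4² + 1.8²) ≈ 2.3.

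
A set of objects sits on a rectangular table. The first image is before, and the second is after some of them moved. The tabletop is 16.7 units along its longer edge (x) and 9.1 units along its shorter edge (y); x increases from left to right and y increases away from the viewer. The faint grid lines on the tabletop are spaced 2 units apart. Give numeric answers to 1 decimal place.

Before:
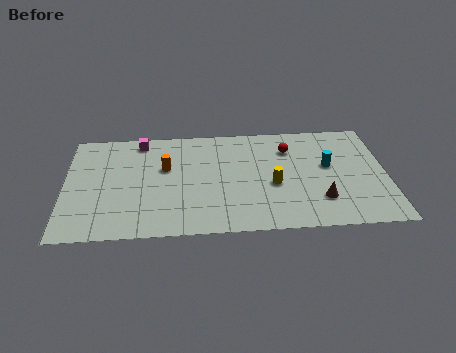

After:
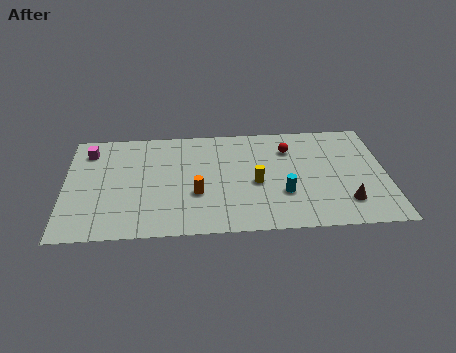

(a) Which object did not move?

the red sphere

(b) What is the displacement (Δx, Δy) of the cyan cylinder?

(-2.4, -2.2)

The cyan cylinder was at about (13.7, 5.2) and moved to about (11.3, 3.0).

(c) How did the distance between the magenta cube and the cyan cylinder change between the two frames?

+0.8

They were about 10.2 units apart before and 11.0 after — 0.8 units further apart.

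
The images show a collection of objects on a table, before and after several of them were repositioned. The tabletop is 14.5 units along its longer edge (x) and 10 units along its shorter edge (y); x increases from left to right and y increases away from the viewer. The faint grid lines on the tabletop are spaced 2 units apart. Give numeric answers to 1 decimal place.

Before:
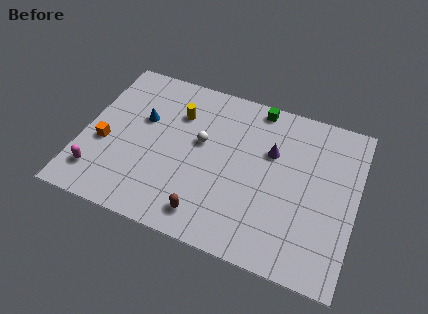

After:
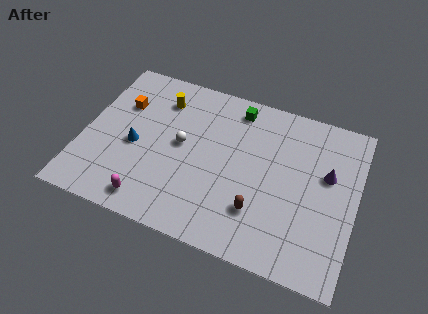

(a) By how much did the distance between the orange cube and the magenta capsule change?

+3.9

The distance was about 2.0 in the first image and 5.9 in the second, so they moved 3.9 units further apart.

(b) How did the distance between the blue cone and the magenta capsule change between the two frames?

-1.3

Before: roughly 4.6 units apart; after: 3.3. That's 1.3 units closer together.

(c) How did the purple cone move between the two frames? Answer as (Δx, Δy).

(3.0, -0.4)

The purple cone was at about (9.9, 6.5) and moved to about (12.9, 6.1).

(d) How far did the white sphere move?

1.1

The white sphere was near (6.2, 5.8) before and (5.2, 5.3) after, so it travelled √(1.0² + 0.5²) ≈ 1.1 units.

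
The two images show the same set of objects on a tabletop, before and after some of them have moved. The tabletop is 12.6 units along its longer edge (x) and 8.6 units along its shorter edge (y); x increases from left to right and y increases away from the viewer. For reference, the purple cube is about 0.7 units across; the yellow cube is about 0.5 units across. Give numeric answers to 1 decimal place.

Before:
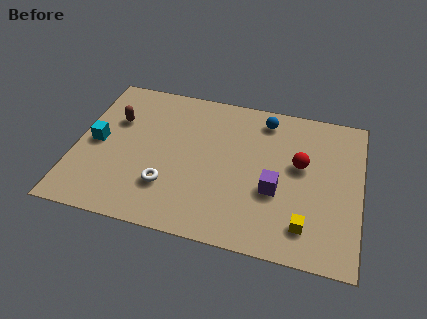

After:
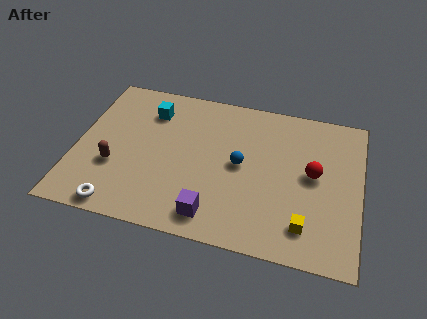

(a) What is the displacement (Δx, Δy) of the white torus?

(-2.0, -1.6)

The white torus started near (4.2, 2.4) and ended near (2.2, 0.8).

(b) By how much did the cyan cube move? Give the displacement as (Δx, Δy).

(2.2, 2.4)

The cyan cube started near (0.9, 4.2) and ended near (3.1, 6.6).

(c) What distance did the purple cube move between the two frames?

3.3

The purple cube moved from about (8.9, 3.3) to (6.3, 1.3), a distance of √(2.6² + 2.0²) ≈ 3.3.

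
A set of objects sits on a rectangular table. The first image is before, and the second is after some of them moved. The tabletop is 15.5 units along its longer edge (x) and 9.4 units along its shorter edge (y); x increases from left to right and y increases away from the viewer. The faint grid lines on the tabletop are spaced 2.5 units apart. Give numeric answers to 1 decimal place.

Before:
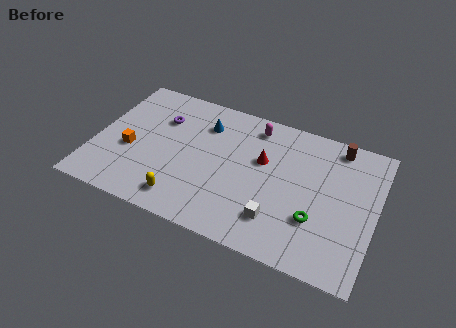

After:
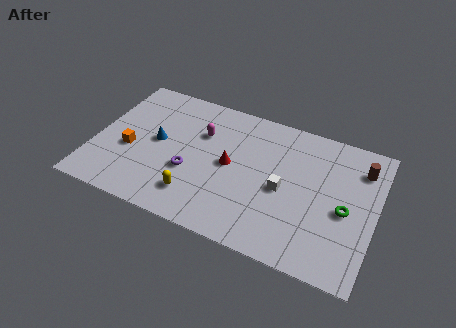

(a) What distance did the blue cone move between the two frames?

3.3

The blue cone moved from about (5.8, 7.1) to (3.4, 4.9), a distance of √(2.4² + 2.2²) ≈ 3.3.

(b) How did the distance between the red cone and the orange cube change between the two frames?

-1.9

Before: roughly 7.5 units apart; after: 5.6. That's 1.9 units closer together.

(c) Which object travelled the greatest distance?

the purple torus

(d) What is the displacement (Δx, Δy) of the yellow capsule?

(0.6, 0.5)

The yellow capsule started near (5.3, 1.5) and ended near (5.9, 2.0).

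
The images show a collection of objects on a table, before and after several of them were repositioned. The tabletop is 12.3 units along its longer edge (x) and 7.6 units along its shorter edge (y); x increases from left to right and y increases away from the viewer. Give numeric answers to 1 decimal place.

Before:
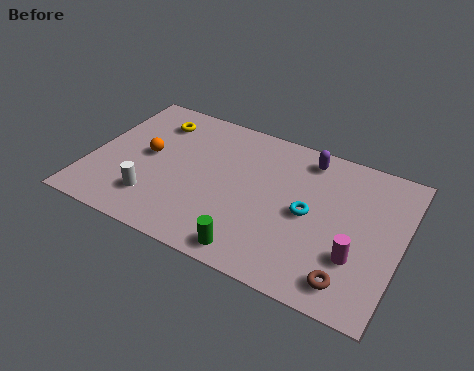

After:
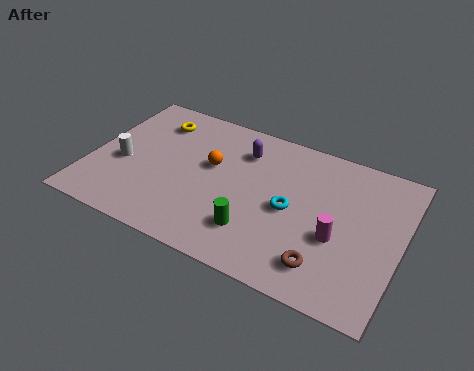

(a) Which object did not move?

the yellow torus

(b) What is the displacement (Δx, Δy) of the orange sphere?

(2.5, 0.5)

The orange sphere was at about (2.2, 4.0) and moved to about (4.7, 4.5).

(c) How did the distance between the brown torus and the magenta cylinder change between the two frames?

+0.3

They were about 1.2 units apart before and 1.5 after — 0.3 units further apart.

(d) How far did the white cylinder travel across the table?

2.1

From (2.8, 1.8) to (1.3, 3.2), the white cylinder covered √(1.5² + 1.4²) ≈ 2.1 units.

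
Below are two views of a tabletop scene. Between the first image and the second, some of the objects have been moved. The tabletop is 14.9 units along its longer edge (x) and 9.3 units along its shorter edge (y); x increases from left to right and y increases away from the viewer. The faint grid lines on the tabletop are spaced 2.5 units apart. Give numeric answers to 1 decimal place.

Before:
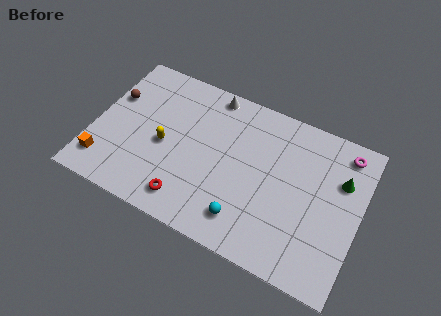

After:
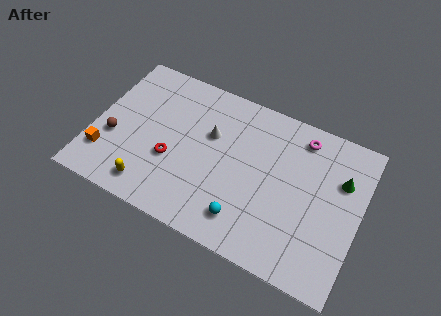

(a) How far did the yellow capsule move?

2.8

The yellow capsule moved from about (4.0, 4.2) to (3.6, 1.4), a distance of √(0.4² + 2.8²) ≈ 2.8.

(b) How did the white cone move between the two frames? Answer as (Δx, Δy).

(0.3, -2.5)

The white cone was at about (6.1, 8.4) and moved to about (6.4, 5.9).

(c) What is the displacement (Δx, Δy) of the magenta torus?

(-2.4, -0.1)

The magenta torus started near (13.7, 8.0) and ended near (11.3, 7.9).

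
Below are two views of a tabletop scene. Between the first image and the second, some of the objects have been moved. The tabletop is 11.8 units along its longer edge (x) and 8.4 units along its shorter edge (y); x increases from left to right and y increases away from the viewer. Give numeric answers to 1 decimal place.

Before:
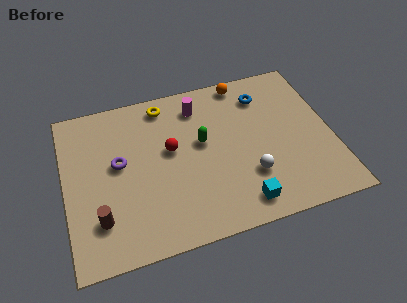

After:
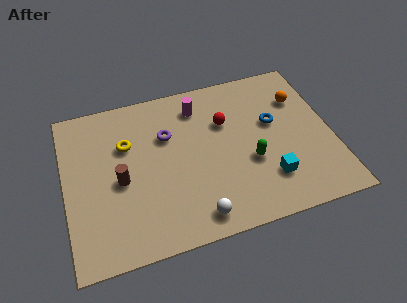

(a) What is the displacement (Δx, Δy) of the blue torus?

(0.3, -1.6)

The blue torus was at about (9.0, 6.6) and moved to about (9.3, 5.0).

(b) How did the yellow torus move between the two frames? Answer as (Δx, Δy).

(-1.8, -1.7)

From the two frames, the yellow torus sits at roughly (4.6, 7.3) before and (2.8, 5.6) after.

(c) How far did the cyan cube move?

1.6

From (7.5, 1.2) to (8.8, 2.1), the cyan cube covered √(1.3² + 0.9²) ≈ 1.6 units.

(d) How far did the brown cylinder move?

2.0

The brown cylinder moved from about (1.4, 2.1) to (2.4, 3.8), a distance of √(1.0² + 1.7²) ≈ 2.0.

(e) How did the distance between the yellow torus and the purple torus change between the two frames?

-1.6

They were about 3.4 units apart before and 1.8 after — 1.6 units closer together.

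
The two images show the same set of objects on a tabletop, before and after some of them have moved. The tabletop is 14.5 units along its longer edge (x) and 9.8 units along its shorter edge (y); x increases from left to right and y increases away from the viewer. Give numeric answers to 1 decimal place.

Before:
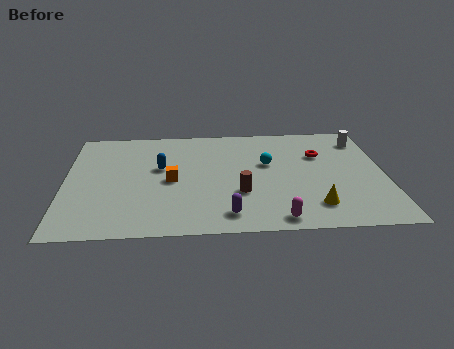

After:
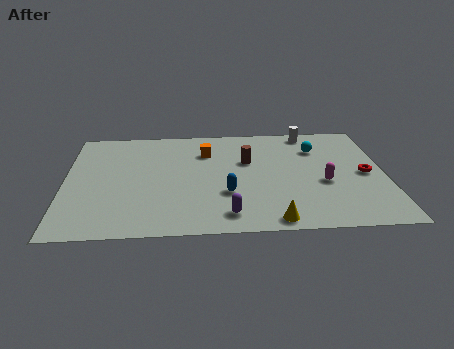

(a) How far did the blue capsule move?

3.9

The blue capsule moved from about (4.3, 5.8) to (7.3, 3.3), a distance of √(3.0² + 2.5²) ≈ 3.9.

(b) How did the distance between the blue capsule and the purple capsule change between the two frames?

-3.4

They were about 5.2 units apart before and 1.8 after — 3.4 units closer together.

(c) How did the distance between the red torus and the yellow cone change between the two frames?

+1.1

The distance was about 4.6 in the first image and 5.7 in the second, so they moved 1.1 units further apart.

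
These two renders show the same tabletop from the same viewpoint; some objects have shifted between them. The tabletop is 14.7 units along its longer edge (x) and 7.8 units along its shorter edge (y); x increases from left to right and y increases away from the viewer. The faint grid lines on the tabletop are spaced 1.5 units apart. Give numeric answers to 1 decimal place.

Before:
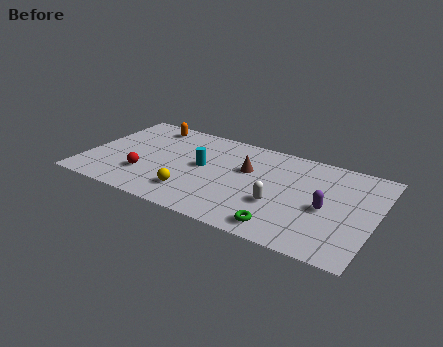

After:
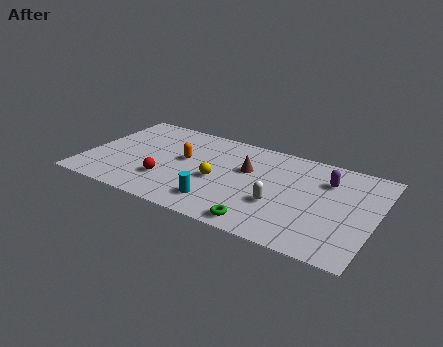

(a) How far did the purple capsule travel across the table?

2.2

The purple capsule was near (12.3, 3.5) before and (12.1, 5.7) after, so it travelled √(0.2² + 2.2²) ≈ 2.2 units.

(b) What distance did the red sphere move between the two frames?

1.1

The red sphere moved from about (3.2, 2.3) to (4.3, 2.3), a distance of √(1.1² + 0.0²) ≈ 1.1.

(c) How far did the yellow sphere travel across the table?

1.9

The yellow sphere moved from about (5.7, 1.8) to (6.8, 3.4), a distance of √(1.1² + 1.6²) ≈ 1.9.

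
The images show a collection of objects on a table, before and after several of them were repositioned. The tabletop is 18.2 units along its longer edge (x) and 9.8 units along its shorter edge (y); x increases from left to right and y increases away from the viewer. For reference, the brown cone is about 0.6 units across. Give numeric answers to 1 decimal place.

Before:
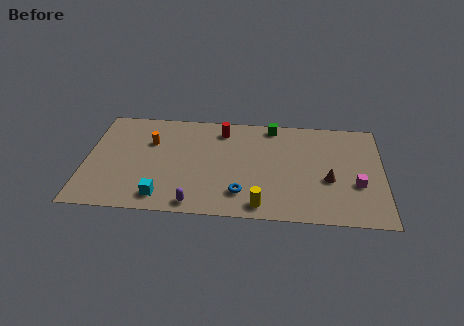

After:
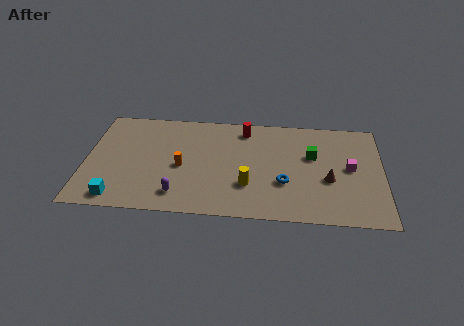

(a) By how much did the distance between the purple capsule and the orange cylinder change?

-3.7

Before: roughly 6.3 units apart; after: 2.6. That's 3.7 units closer together.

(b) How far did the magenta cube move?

1.6

The magenta cube moved from about (16.6, 3.6) to (16.2, 5.1), a distance of √(0.4² + 1.5²) ≈ 1.6.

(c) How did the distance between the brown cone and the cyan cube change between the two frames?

+2.7

They were about 10.4 units apart before and 13.1 after — 2.7 units further apart.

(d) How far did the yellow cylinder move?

2.0

From (10.8, 1.2) to (10.0, 3.0), the yellow cylinder covered √(0.8² + 1.8²) ≈ 2.0 units.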